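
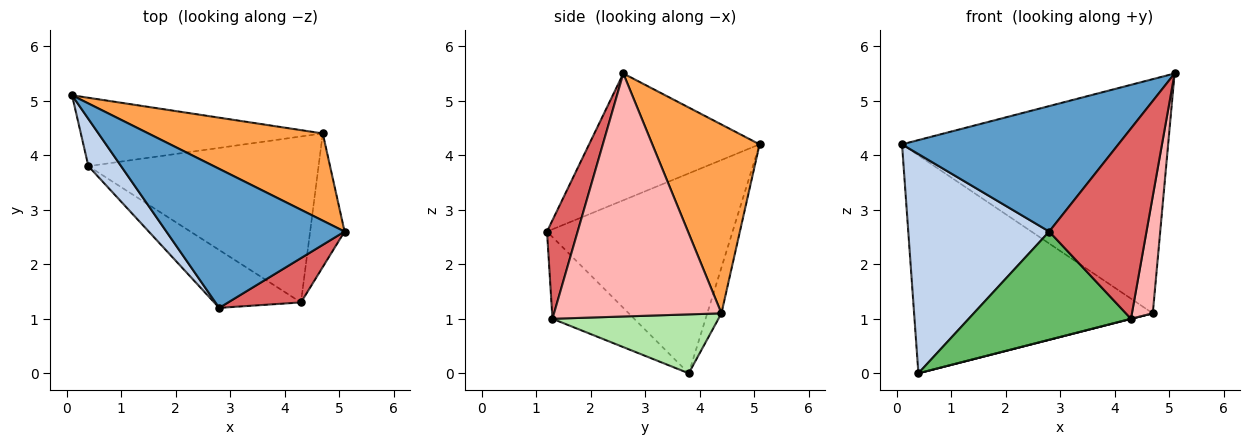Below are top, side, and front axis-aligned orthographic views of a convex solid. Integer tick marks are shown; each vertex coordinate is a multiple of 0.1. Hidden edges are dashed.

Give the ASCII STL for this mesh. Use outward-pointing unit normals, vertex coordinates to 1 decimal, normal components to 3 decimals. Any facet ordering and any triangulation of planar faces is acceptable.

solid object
 facet normal -0.467 -0.593 0.656
  outer loop
   vertex 2.8 1.2 2.6
   vertex 5.1 2.6 5.5
   vertex 0.1 5.1 4.2
  endloop
 endfacet
 facet normal -0.790 -0.600 0.129
  outer loop
   vertex 0.4 3.8 0.0
   vertex 2.8 1.2 2.6
   vertex 0.1 5.1 4.2
  endloop
 endfacet
 facet normal 0.353 0.877 0.326
  outer loop
   vertex 4.7 4.4 1.1
   vertex 0.1 5.1 4.2
   vertex 5.1 2.6 5.5
  endloop
 endfacet
 facet normal -0.056 0.953 -0.299
  outer loop
   vertex 4.7 4.4 1.1
   vertex 0.4 3.8 0.0
   vertex 0.1 5.1 4.2
  endloop
 endfacet
 facet normal -0.406 -0.806 -0.431
  outer loop
   vertex 4.3 1.3 1.0
   vertex 2.8 1.2 2.6
   vertex 0.4 3.8 0.0
  endloop
 endfacet
 facet normal 0.248 -0.001 -0.969
  outer loop
   vertex 4.3 1.3 1.0
   vertex 0.4 3.8 0.0
   vertex 4.7 4.4 1.1
  endloop
 endfacet
 facet normal 0.293 -0.931 0.217
  outer loop
   vertex 4.3 1.3 1.0
   vertex 5.1 2.6 5.5
   vertex 2.8 1.2 2.6
  endloop
 endfacet
 facet normal 0.983 -0.122 -0.139
  outer loop
   vertex 4.3 1.3 1.0
   vertex 4.7 4.4 1.1
   vertex 5.1 2.6 5.5
  endloop
 endfacet
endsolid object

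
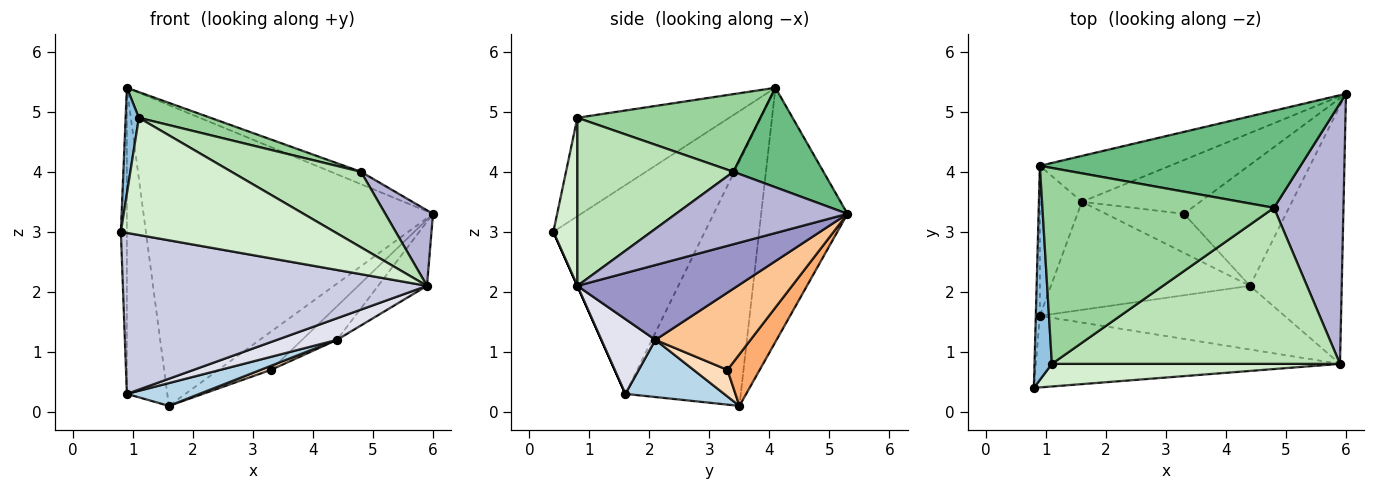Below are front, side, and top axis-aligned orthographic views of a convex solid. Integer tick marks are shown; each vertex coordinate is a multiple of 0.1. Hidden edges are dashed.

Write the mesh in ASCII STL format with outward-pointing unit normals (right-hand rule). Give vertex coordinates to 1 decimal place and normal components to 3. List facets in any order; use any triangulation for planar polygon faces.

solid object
 facet normal -0.283 0.948 -0.145
  outer loop
   vertex 1.6 3.5 0.1
   vertex 0.9 4.1 5.4
   vertex 6.0 5.3 3.3
  endloop
 endfacet
 facet normal -0.981 -0.086 0.173
  outer loop
   vertex 1.1 0.8 4.9
   vertex 0.9 4.1 5.4
   vertex 0.8 0.4 3.0
  endloop
 endfacet
 facet normal 0.271 -0.199 -0.942
  outer loop
   vertex 0.9 1.6 0.3
   vertex 1.6 3.5 0.1
   vertex 4.4 2.1 1.2
  endloop
 endfacet
 facet normal -0.999 0.040 -0.019
  outer loop
   vertex 0.9 1.6 0.3
   vertex 0.8 0.4 3.0
   vertex 0.9 4.1 5.4
  endloop
 endfacet
 facet normal -0.932 0.326 -0.160
  outer loop
   vertex 0.9 1.6 0.3
   vertex 0.9 4.1 5.4
   vertex 1.6 3.5 0.1
  endloop
 endfacet
 facet normal 0.335 0.546 -0.768
  outer loop
   vertex 3.3 3.3 0.7
   vertex 1.6 3.5 0.1
   vertex 6.0 5.3 3.3
  endloop
 endfacet
 facet normal 0.589 0.216 -0.778
  outer loop
   vertex 3.3 3.3 0.7
   vertex 6.0 5.3 3.3
   vertex 4.4 2.1 1.2
  endloop
 endfacet
 facet normal 0.321 -0.098 -0.942
  outer loop
   vertex 3.3 3.3 0.7
   vertex 4.4 2.1 1.2
   vertex 1.6 3.5 0.1
  endloop
 endfacet
 facet normal 0.354 0.118 0.928
  outer loop
   vertex 4.8 3.4 4.0
   vertex 6.0 5.3 3.3
   vertex 0.9 4.1 5.4
  endloop
 endfacet
 facet normal 0.316 -0.123 0.941
  outer loop
   vertex 4.8 3.4 4.0
   vertex 0.9 4.1 5.4
   vertex 1.1 0.8 4.9
  endloop
 endfacet
 facet normal 0.465 -0.386 0.797
  outer loop
   vertex 5.9 0.8 2.1
   vertex 4.8 3.4 4.0
   vertex 1.1 0.8 4.9
  endloop
 endfacet
 facet normal 0.110 -0.976 0.188
  outer loop
   vertex 5.9 0.8 2.1
   vertex 1.1 0.8 4.9
   vertex 0.8 0.4 3.0
  endloop
 endfacet
 facet normal 0.621 0.189 -0.761
  outer loop
   vertex 5.9 0.8 2.1
   vertex 4.4 2.1 1.2
   vertex 6.0 5.3 3.3
  endloop
 endfacet
 facet normal 0.707 -0.197 0.679
  outer loop
   vertex 5.9 0.8 2.1
   vertex 6.0 5.3 3.3
   vertex 4.8 3.4 4.0
  endloop
 endfacet
 facet normal 0.000 -0.914 -0.406
  outer loop
   vertex 5.9 0.8 2.1
   vertex 0.8 0.4 3.0
   vertex 0.9 1.6 0.3
  endloop
 endfacet
 facet normal 0.278 -0.309 -0.910
  outer loop
   vertex 5.9 0.8 2.1
   vertex 0.9 1.6 0.3
   vertex 4.4 2.1 1.2
  endloop
 endfacet
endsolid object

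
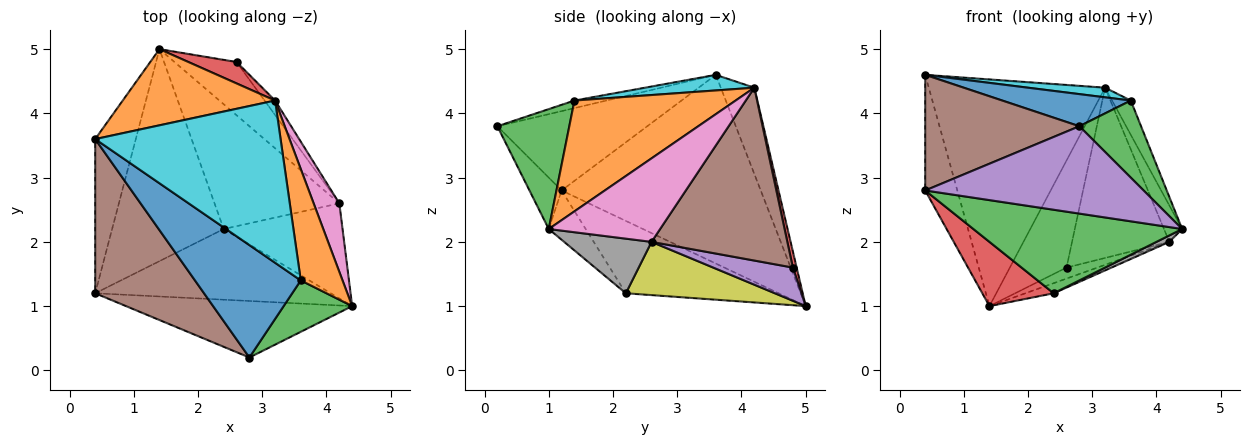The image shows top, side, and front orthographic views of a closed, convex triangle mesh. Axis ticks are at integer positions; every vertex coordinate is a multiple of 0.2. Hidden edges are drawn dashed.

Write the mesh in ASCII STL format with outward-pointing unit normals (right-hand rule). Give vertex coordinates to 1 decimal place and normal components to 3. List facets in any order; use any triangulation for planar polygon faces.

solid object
 facet normal -0.966 0.156 -0.208
  outer loop
   vertex 0.4 3.6 4.6
   vertex 1.4 5.0 1.0
   vertex 0.4 1.2 2.8
  endloop
 endfacet
 facet normal -0.178 0.933 0.313
  outer loop
   vertex 3.2 4.2 4.4
   vertex 1.4 5.0 1.0
   vertex 0.4 3.6 4.6
  endloop
 endfacet
 facet normal -0.134 -0.757 -0.640
  outer loop
   vertex 2.4 2.2 1.2
   vertex 4.4 1.0 2.2
   vertex 0.4 1.2 2.8
  endloop
 endfacet
 facet normal -0.527 -0.246 -0.813
  outer loop
   vertex 2.4 2.2 1.2
   vertex 0.4 1.2 2.8
   vertex 1.4 5.0 1.0
  endloop
 endfacet
 facet normal -0.123 -0.833 -0.539
  outer loop
   vertex 2.8 0.2 3.8
   vertex 0.4 1.2 2.8
   vertex 4.4 1.0 2.2
  endloop
 endfacet
 facet normal -0.504 -0.518 0.691
  outer loop
   vertex 2.8 0.2 3.8
   vertex 0.4 3.6 4.6
   vertex 0.4 1.2 2.8
  endloop
 endfacet
 facet normal 0.944 0.154 0.291
  outer loop
   vertex 4.2 2.6 2.0
   vertex 3.2 4.2 4.4
   vertex 4.4 1.0 2.2
  endloop
 endfacet
 facet normal 0.417 -0.061 -0.907
  outer loop
   vertex 4.2 2.6 2.0
   vertex 4.4 1.0 2.2
   vertex 2.4 2.2 1.2
  endloop
 endfacet
 facet normal 0.391 0.074 -0.917
  outer loop
   vertex 4.2 2.6 2.0
   vertex 2.4 2.2 1.2
   vertex 1.4 5.0 1.0
  endloop
 endfacet
 facet normal 0.084 -0.059 0.995
  outer loop
   vertex 3.6 1.4 4.2
   vertex 3.2 4.2 4.4
   vertex 0.4 3.6 4.6
  endloop
 endfacet
 facet normal -0.069 -0.274 0.959
  outer loop
   vertex 3.6 1.4 4.2
   vertex 0.4 3.6 4.6
   vertex 2.8 0.2 3.8
  endloop
 endfacet
 facet normal 0.930 0.108 0.351
  outer loop
   vertex 3.6 1.4 4.2
   vertex 4.4 1.0 2.2
   vertex 3.2 4.2 4.4
  endloop
 endfacet
 facet normal 0.697 -0.597 0.398
  outer loop
   vertex 3.6 1.4 4.2
   vertex 2.8 0.2 3.8
   vertex 4.4 1.0 2.2
  endloop
 endfacet
 facet normal 0.065 0.978 0.196
  outer loop
   vertex 2.6 4.8 1.6
   vertex 1.4 5.0 1.0
   vertex 3.2 4.2 4.4
  endloop
 endfacet
 facet normal 0.464 0.180 -0.868
  outer loop
   vertex 2.6 4.8 1.6
   vertex 4.2 2.6 2.0
   vertex 1.4 5.0 1.0
  endloop
 endfacet
 facet normal 0.812 0.582 -0.049
  outer loop
   vertex 2.6 4.8 1.6
   vertex 3.2 4.2 4.4
   vertex 4.2 2.6 2.0
  endloop
 endfacet
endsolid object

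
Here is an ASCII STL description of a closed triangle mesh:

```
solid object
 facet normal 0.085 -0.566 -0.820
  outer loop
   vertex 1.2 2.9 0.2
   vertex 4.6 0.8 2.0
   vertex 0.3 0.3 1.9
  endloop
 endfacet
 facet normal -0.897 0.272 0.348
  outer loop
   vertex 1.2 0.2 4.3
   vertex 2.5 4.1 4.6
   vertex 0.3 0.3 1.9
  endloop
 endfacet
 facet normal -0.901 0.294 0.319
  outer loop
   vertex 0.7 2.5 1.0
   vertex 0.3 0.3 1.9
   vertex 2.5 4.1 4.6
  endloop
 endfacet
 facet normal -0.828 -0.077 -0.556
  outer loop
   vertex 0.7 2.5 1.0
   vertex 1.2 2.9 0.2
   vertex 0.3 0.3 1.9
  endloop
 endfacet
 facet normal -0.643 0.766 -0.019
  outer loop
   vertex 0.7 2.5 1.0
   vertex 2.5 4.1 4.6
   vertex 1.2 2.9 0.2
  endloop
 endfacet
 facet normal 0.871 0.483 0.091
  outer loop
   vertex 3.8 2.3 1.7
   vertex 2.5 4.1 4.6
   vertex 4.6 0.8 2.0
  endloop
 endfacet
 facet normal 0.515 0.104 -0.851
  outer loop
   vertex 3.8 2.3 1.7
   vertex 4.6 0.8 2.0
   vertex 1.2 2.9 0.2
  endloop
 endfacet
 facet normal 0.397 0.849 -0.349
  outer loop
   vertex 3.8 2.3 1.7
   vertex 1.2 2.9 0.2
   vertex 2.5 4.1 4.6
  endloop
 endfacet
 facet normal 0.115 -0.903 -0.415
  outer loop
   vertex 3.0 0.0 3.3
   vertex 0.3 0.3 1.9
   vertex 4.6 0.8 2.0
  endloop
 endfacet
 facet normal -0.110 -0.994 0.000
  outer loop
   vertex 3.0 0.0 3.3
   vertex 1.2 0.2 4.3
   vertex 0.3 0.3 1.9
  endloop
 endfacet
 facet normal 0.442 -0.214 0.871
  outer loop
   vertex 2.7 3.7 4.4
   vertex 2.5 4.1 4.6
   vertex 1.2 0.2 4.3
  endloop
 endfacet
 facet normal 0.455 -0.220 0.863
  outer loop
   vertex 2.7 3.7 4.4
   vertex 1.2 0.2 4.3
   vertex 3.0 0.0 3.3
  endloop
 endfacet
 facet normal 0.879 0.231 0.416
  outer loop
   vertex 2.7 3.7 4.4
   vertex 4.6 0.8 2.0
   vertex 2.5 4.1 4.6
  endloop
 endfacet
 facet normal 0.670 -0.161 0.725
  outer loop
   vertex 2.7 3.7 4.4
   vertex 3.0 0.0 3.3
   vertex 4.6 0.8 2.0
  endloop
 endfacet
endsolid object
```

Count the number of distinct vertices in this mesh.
9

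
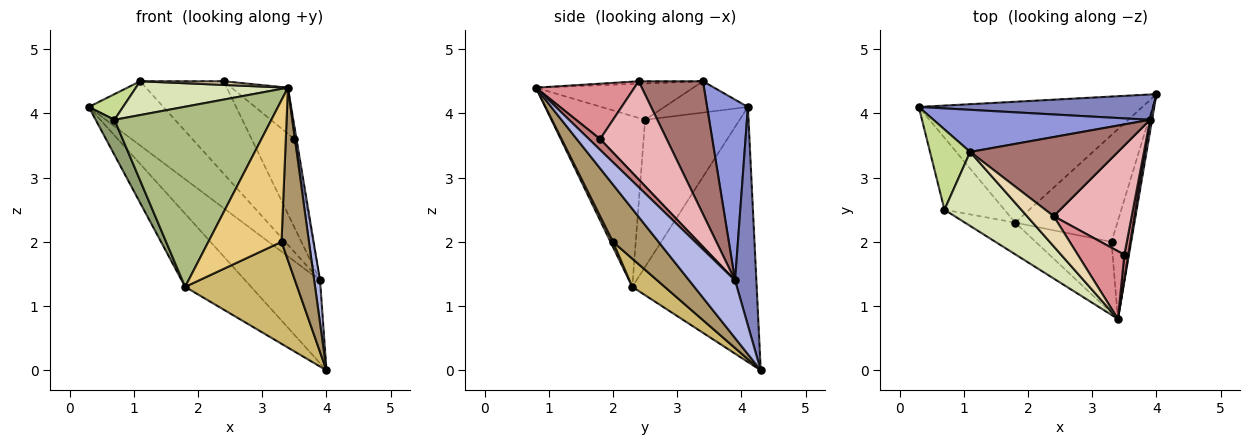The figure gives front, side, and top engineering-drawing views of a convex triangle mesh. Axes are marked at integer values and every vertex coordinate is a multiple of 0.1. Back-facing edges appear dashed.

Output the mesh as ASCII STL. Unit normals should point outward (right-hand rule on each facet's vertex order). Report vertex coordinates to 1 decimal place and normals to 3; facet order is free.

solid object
 facet normal -0.699 0.370 -0.612
  outer loop
   vertex 1.8 2.3 1.3
   vertex 0.3 4.1 4.1
   vertex 4.0 4.3 0.0
  endloop
 endfacet
 facet normal 0.263 0.923 0.282
  outer loop
   vertex 3.9 3.9 1.4
   vertex 4.0 4.3 0.0
   vertex 0.3 4.1 4.1
  endloop
 endfacet
 facet normal 0.416 0.760 0.499
  outer loop
   vertex 3.9 3.9 1.4
   vertex 0.3 4.1 4.1
   vertex 1.1 3.4 4.5
  endloop
 endfacet
 facet normal 0.991 -0.126 0.035
  outer loop
   vertex 3.9 3.9 1.4
   vertex 3.4 0.8 4.4
   vertex 4.0 4.3 0.0
  endloop
 endfacet
 facet normal -0.911 -0.181 -0.371
  outer loop
   vertex 0.7 2.5 3.9
   vertex 0.3 4.1 4.1
   vertex 1.8 2.3 1.3
  endloop
 endfacet
 facet normal -0.507 -0.849 -0.149
  outer loop
   vertex 0.7 2.5 3.9
   vertex 1.8 2.3 1.3
   vertex 3.4 0.8 4.4
  endloop
 endfacet
 facet normal -0.596 -0.245 0.765
  outer loop
   vertex 0.7 2.5 3.9
   vertex 1.1 3.4 4.5
   vertex 0.3 4.1 4.1
  endloop
 endfacet
 facet normal -0.395 -0.382 0.836
  outer loop
   vertex 0.7 2.5 3.9
   vertex 3.4 0.8 4.4
   vertex 1.1 3.4 4.5
  endloop
 endfacet
 facet normal 0.822 -0.495 -0.282
  outer loop
   vertex 3.3 2.0 2.0
   vertex 4.0 4.3 0.0
   vertex 3.4 0.8 4.4
  endloop
 endfacet
 facet normal 0.196 -0.677 -0.710
  outer loop
   vertex 3.3 2.0 2.0
   vertex 1.8 2.3 1.3
   vertex 4.0 4.3 0.0
  endloop
 endfacet
 facet normal 0.030 -0.894 -0.448
  outer loop
   vertex 3.3 2.0 2.0
   vertex 3.4 0.8 4.4
   vertex 1.8 2.3 1.3
  endloop
 endfacet
 facet normal -0.092 -0.119 0.989
  outer loop
   vertex 2.4 2.4 4.5
   vertex 1.1 3.4 4.5
   vertex 3.4 0.8 4.4
  endloop
 endfacet
 facet normal 0.505 0.656 0.561
  outer loop
   vertex 2.4 2.4 4.5
   vertex 3.9 3.9 1.4
   vertex 1.1 3.4 4.5
  endloop
 endfacet
 facet normal 0.924 0.178 0.338
  outer loop
   vertex 3.5 1.8 3.6
   vertex 3.4 0.8 4.4
   vertex 3.9 3.9 1.4
  endloop
 endfacet
 facet normal 0.701 0.401 0.589
  outer loop
   vertex 3.5 1.8 3.6
   vertex 2.4 2.4 4.5
   vertex 3.4 0.8 4.4
  endloop
 endfacet
 facet normal 0.700 0.449 0.556
  outer loop
   vertex 3.5 1.8 3.6
   vertex 3.9 3.9 1.4
   vertex 2.4 2.4 4.5
  endloop
 endfacet
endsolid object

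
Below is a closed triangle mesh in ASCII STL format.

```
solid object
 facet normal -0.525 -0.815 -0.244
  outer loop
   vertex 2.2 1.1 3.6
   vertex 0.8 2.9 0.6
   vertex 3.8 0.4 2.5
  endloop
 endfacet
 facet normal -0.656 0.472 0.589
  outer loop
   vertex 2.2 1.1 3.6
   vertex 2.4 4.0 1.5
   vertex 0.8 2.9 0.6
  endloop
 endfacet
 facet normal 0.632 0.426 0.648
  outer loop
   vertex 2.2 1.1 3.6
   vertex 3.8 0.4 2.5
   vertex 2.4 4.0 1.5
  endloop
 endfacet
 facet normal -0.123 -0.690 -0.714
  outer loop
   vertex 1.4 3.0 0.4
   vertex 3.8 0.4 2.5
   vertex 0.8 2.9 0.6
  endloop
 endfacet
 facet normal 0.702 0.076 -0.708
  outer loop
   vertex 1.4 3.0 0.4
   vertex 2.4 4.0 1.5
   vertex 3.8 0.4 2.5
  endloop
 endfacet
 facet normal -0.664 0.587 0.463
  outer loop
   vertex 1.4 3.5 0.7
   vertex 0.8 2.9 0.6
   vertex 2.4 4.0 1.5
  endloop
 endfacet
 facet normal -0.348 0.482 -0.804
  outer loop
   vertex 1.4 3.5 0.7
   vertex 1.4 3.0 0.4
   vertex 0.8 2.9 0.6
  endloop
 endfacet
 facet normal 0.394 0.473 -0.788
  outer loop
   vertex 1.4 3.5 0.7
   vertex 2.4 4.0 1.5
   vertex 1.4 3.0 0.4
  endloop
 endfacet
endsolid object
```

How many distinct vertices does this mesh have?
6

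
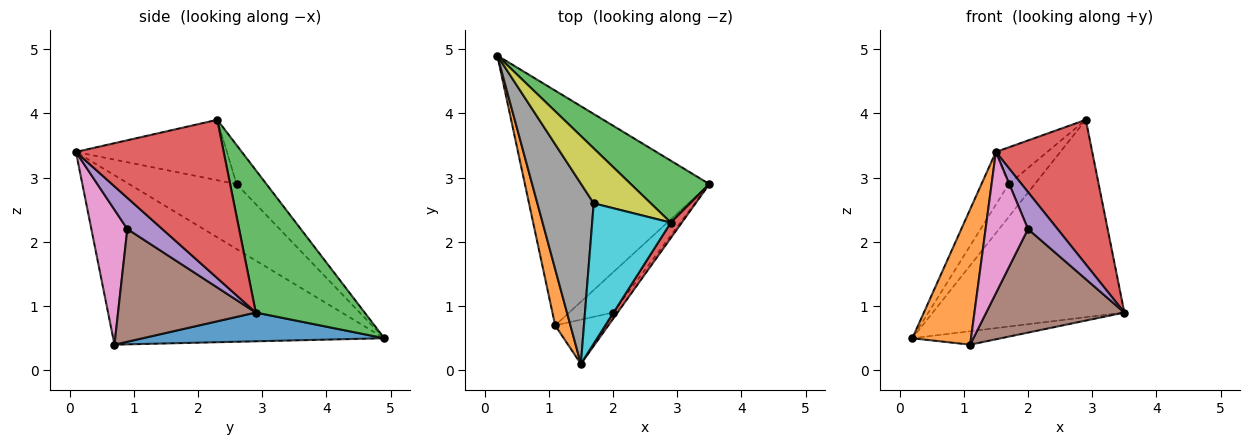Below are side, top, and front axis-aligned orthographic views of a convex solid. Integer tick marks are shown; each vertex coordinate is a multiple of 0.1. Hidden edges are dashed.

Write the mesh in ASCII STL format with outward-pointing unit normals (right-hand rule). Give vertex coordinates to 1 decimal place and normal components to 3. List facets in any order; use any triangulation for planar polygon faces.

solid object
 facet normal 0.154 0.056 -0.986
  outer loop
   vertex 1.1 0.7 0.4
   vertex 0.2 4.9 0.5
   vertex 3.5 2.9 0.9
  endloop
 endfacet
 facet normal -0.974 -0.211 0.088
  outer loop
   vertex 1.1 0.7 0.4
   vertex 1.5 0.1 3.4
   vertex 0.2 4.9 0.5
  endloop
 endfacet
 facet normal 0.477 0.839 0.263
  outer loop
   vertex 2.9 2.3 3.9
   vertex 3.5 2.9 0.9
   vertex 0.2 4.9 0.5
  endloop
 endfacet
 facet normal 0.836 -0.545 0.058
  outer loop
   vertex 2.9 2.3 3.9
   vertex 1.5 0.1 3.4
   vertex 3.5 2.9 0.9
  endloop
 endfacet
 facet normal 0.759 -0.642 -0.112
  outer loop
   vertex 2.0 0.9 2.2
   vertex 3.5 2.9 0.9
   vertex 1.5 0.1 3.4
  endloop
 endfacet
 facet normal 0.681 -0.683 -0.265
  outer loop
   vertex 2.0 0.9 2.2
   vertex 1.1 0.7 0.4
   vertex 3.5 2.9 0.9
  endloop
 endfacet
 facet normal 0.629 -0.742 -0.232
  outer loop
   vertex 2.0 0.9 2.2
   vertex 1.5 0.1 3.4
   vertex 1.1 0.7 0.4
  endloop
 endfacet
 facet normal -0.742 0.188 0.644
  outer loop
   vertex 1.7 2.6 2.9
   vertex 0.2 4.9 0.5
   vertex 1.5 0.1 3.4
  endloop
 endfacet
 facet normal -0.506 0.442 0.740
  outer loop
   vertex 1.7 2.6 2.9
   vertex 2.9 2.3 3.9
   vertex 0.2 4.9 0.5
  endloop
 endfacet
 facet normal -0.596 0.203 0.777
  outer loop
   vertex 1.7 2.6 2.9
   vertex 1.5 0.1 3.4
   vertex 2.9 2.3 3.9
  endloop
 endfacet
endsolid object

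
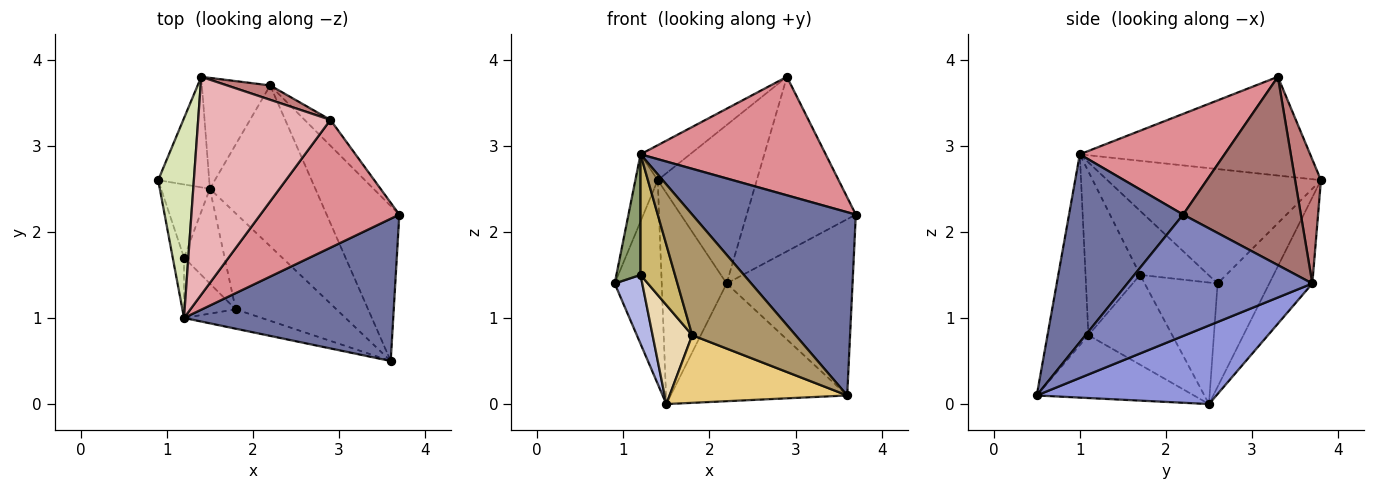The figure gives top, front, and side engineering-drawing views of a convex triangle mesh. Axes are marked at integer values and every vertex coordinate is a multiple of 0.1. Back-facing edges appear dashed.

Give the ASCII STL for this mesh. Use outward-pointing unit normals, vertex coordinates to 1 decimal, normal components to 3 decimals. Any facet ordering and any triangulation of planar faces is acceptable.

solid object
 facet normal 0.482 -0.692 0.537
  outer loop
   vertex 1.2 1.0 2.9
   vertex 3.6 0.5 0.1
   vertex 3.7 2.2 2.2
  endloop
 endfacet
 facet normal 0.741 0.504 -0.444
  outer loop
   vertex 2.2 3.7 1.4
   vertex 3.7 2.2 2.2
   vertex 3.6 0.5 0.1
  endloop
 endfacet
 facet normal 0.515 0.506 -0.692
  outer loop
   vertex 2.2 3.7 1.4
   vertex 3.6 0.5 0.1
   vertex 1.5 2.5 0.0
  endloop
 endfacet
 facet normal -0.876 -0.331 -0.352
  outer loop
   vertex 1.2 1.7 1.5
   vertex 0.9 2.6 1.4
   vertex 1.5 2.5 0.0
  endloop
 endfacet
 facet normal -0.930 -0.328 -0.164
  outer loop
   vertex 1.2 1.7 1.5
   vertex 1.2 1.0 2.9
   vertex 0.9 2.6 1.4
  endloop
 endfacet
 facet normal -0.695 0.632 -0.343
  outer loop
   vertex 1.4 3.8 2.6
   vertex 1.5 2.5 0.0
   vertex 0.9 2.6 1.4
  endloop
 endfacet
 facet normal -0.506 0.763 -0.401
  outer loop
   vertex 1.4 3.8 2.6
   vertex 2.2 3.7 1.4
   vertex 1.5 2.5 0.0
  endloop
 endfacet
 facet normal -0.950 0.100 0.296
  outer loop
   vertex 1.4 3.8 2.6
   vertex 0.9 2.6 1.4
   vertex 1.2 1.0 2.9
  endloop
 endfacet
 facet normal -0.364 -0.920 -0.148
  outer loop
   vertex 1.8 1.1 0.8
   vertex 3.6 0.5 0.1
   vertex 1.2 1.0 2.9
  endloop
 endfacet
 facet normal -0.817 -0.516 -0.258
  outer loop
   vertex 1.8 1.1 0.8
   vertex 1.2 1.0 2.9
   vertex 1.2 1.7 1.5
  endloop
 endfacet
 facet normal -0.454 -0.513 -0.728
  outer loop
   vertex 1.8 1.1 0.8
   vertex 1.5 2.5 0.0
   vertex 3.6 0.5 0.1
  endloop
 endfacet
 facet normal -0.837 -0.396 -0.378
  outer loop
   vertex 1.8 1.1 0.8
   vertex 1.2 1.7 1.5
   vertex 1.5 2.5 0.0
  endloop
 endfacet
 facet normal 0.730 0.676 -0.100
  outer loop
   vertex 2.9 3.3 3.8
   vertex 3.7 2.2 2.2
   vertex 2.2 3.7 1.4
  endloop
 endfacet
 facet normal 0.251 0.964 0.087
  outer loop
   vertex 2.9 3.3 3.8
   vertex 2.2 3.7 1.4
   vertex 1.4 3.8 2.6
  endloop
 endfacet
 facet normal 0.469 -0.600 0.647
  outer loop
   vertex 2.9 3.3 3.8
   vertex 1.2 1.0 2.9
   vertex 3.7 2.2 2.2
  endloop
 endfacet
 facet normal -0.593 0.128 0.795
  outer loop
   vertex 2.9 3.3 3.8
   vertex 1.4 3.8 2.6
   vertex 1.2 1.0 2.9
  endloop
 endfacet
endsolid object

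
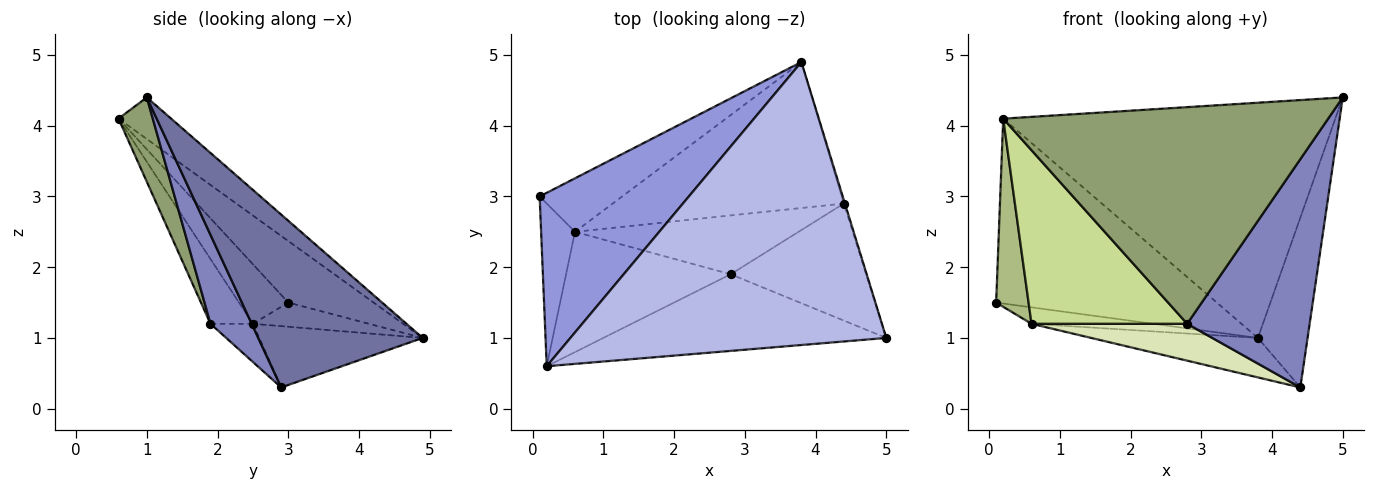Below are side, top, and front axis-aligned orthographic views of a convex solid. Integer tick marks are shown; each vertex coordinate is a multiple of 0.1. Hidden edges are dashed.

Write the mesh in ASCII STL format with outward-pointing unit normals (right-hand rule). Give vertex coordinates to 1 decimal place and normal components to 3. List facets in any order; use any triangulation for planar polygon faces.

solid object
 facet normal 0.957 0.289 -0.006
  outer loop
   vertex 4.4 2.9 0.3
   vertex 3.8 4.9 1.0
   vertex 5.0 1.0 4.4
  endloop
 endfacet
 facet normal 0.287 -0.852 -0.437
  outer loop
   vertex 2.8 1.9 1.2
   vertex 4.4 2.9 0.3
   vertex 5.0 1.0 4.4
  endloop
 endfacet
 facet normal -0.271 0.702 0.658
  outer loop
   vertex 0.2 0.6 4.1
   vertex 3.8 4.9 1.0
   vertex 0.1 3.0 1.5
  endloop
 endfacet
 facet normal -0.101 0.636 0.765
  outer loop
   vertex 0.2 0.6 4.1
   vertex 5.0 1.0 4.4
   vertex 3.8 4.9 1.0
  endloop
 endfacet
 facet normal 0.099 -0.938 -0.332
  outer loop
   vertex 0.2 0.6 4.1
   vertex 2.8 1.9 1.2
   vertex 5.0 1.0 4.4
  endloop
 endfacet
 facet normal -0.754 -0.497 -0.429
  outer loop
   vertex 0.6 2.5 1.2
   vertex 0.2 0.6 4.1
   vertex 0.1 3.0 1.5
  endloop
 endfacet
 facet normal -0.219 -0.802 -0.556
  outer loop
   vertex 0.6 2.5 1.2
   vertex 2.8 1.9 1.2
   vertex 0.2 0.6 4.1
  endloop
 endfacet
 facet normal -0.143 -0.525 -0.839
  outer loop
   vertex 0.6 2.5 1.2
   vertex 4.4 2.9 0.3
   vertex 2.8 1.9 1.2
  endloop
 endfacet
 facet normal -0.270 0.283 -0.921
  outer loop
   vertex 0.6 2.5 1.2
   vertex 0.1 3.0 1.5
   vertex 3.8 4.9 1.0
  endloop
 endfacet
 facet normal -0.248 0.253 -0.935
  outer loop
   vertex 0.6 2.5 1.2
   vertex 3.8 4.9 1.0
   vertex 4.4 2.9 0.3
  endloop
 endfacet
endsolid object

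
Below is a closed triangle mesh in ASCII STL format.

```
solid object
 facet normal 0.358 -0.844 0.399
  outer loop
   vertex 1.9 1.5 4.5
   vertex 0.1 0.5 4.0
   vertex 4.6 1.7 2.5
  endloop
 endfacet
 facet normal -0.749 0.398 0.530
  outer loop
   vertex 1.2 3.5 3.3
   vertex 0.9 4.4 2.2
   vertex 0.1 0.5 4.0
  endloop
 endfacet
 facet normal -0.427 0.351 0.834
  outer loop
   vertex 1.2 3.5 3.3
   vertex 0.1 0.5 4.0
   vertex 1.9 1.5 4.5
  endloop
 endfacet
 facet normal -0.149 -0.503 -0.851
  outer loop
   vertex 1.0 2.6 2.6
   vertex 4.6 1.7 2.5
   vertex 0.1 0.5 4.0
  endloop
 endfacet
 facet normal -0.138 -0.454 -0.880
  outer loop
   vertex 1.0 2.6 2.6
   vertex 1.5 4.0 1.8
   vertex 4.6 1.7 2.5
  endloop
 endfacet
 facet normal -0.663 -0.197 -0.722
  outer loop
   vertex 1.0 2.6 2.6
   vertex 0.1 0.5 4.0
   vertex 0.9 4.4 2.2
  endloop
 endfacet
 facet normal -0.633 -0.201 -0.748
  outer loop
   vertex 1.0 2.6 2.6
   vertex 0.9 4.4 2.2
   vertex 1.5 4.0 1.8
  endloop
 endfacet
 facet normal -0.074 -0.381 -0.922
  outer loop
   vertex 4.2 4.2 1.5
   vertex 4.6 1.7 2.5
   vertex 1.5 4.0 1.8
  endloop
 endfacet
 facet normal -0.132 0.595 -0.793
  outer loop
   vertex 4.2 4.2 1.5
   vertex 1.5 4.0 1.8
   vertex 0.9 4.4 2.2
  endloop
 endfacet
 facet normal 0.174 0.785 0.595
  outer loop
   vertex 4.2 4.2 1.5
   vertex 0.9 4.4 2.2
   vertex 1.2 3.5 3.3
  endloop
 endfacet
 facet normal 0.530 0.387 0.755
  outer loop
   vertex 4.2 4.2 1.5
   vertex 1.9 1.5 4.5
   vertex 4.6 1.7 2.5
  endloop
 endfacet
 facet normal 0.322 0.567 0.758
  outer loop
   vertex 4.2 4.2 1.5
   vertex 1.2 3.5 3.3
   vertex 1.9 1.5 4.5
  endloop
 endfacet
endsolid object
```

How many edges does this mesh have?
18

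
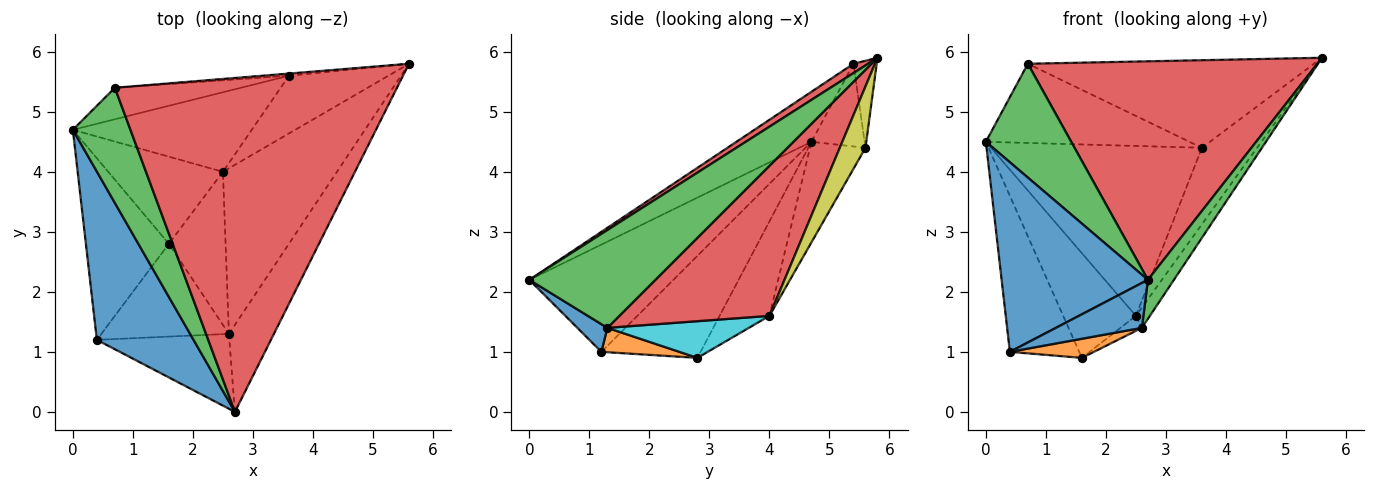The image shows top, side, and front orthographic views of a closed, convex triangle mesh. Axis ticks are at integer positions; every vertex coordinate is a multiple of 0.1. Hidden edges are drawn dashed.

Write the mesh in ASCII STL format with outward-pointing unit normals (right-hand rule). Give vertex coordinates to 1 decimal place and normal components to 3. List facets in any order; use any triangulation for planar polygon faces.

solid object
 facet normal -0.593 -0.602 0.534
  outer loop
   vertex 0.4 1.2 1.0
   vertex 2.7 0.0 2.2
   vertex 0.0 4.7 4.5
  endloop
 endfacet
 facet normal -0.682 0.477 -0.555
  outer loop
   vertex 0.4 1.2 1.0
   vertex 0.0 4.7 4.5
   vertex 1.6 2.8 0.9
  endloop
 endfacet
 facet normal -0.526 -0.598 0.605
  outer loop
   vertex 0.7 5.4 5.8
   vertex 0.0 4.7 4.5
   vertex 2.7 0.0 2.2
  endloop
 endfacet
 facet normal 0.028 -0.547 0.836
  outer loop
   vertex 0.7 5.4 5.8
   vertex 2.7 0.0 2.2
   vertex 5.6 5.8 5.9
  endloop
 endfacet
 facet normal -0.466 0.680 -0.566
  outer loop
   vertex 2.5 4.0 1.6
   vertex 1.6 2.8 0.9
   vertex 0.0 4.7 4.5
  endloop
 endfacet
 facet normal -0.236 0.903 -0.359
  outer loop
   vertex 3.6 5.6 4.4
   vertex 0.0 4.7 4.5
   vertex 0.7 5.4 5.8
  endloop
 endfacet
 facet normal -0.232 0.881 -0.412
  outer loop
   vertex 3.6 5.6 4.4
   vertex 2.5 4.0 1.6
   vertex 0.0 4.7 4.5
  endloop
 endfacet
 facet normal -0.081 0.996 -0.025
  outer loop
   vertex 3.6 5.6 4.4
   vertex 0.7 5.4 5.8
   vertex 5.6 5.8 5.9
  endloop
 endfacet
 facet normal 0.349 0.748 -0.564
  outer loop
   vertex 3.6 5.6 4.4
   vertex 5.6 5.8 5.9
   vertex 2.5 4.0 1.6
  endloop
 endfacet
 facet normal 0.541 0.082 -0.837
  outer loop
   vertex 2.6 1.3 1.4
   vertex 1.6 2.8 0.9
   vertex 2.5 4.0 1.6
  endloop
 endfacet
 facet normal 0.177 -0.506 -0.844
  outer loop
   vertex 2.6 1.3 1.4
   vertex 2.7 0.0 2.2
   vertex 0.4 1.2 1.0
  endloop
 endfacet
 facet normal 0.184 -0.198 -0.963
  outer loop
   vertex 2.6 1.3 1.4
   vertex 0.4 1.2 1.0
   vertex 1.6 2.8 0.9
  endloop
 endfacet
 facet normal 0.893 -0.184 -0.411
  outer loop
   vertex 2.6 1.3 1.4
   vertex 5.6 5.8 5.9
   vertex 2.7 0.0 2.2
  endloop
 endfacet
 facet normal 0.794 0.074 -0.603
  outer loop
   vertex 2.6 1.3 1.4
   vertex 2.5 4.0 1.6
   vertex 5.6 5.8 5.9
  endloop
 endfacet
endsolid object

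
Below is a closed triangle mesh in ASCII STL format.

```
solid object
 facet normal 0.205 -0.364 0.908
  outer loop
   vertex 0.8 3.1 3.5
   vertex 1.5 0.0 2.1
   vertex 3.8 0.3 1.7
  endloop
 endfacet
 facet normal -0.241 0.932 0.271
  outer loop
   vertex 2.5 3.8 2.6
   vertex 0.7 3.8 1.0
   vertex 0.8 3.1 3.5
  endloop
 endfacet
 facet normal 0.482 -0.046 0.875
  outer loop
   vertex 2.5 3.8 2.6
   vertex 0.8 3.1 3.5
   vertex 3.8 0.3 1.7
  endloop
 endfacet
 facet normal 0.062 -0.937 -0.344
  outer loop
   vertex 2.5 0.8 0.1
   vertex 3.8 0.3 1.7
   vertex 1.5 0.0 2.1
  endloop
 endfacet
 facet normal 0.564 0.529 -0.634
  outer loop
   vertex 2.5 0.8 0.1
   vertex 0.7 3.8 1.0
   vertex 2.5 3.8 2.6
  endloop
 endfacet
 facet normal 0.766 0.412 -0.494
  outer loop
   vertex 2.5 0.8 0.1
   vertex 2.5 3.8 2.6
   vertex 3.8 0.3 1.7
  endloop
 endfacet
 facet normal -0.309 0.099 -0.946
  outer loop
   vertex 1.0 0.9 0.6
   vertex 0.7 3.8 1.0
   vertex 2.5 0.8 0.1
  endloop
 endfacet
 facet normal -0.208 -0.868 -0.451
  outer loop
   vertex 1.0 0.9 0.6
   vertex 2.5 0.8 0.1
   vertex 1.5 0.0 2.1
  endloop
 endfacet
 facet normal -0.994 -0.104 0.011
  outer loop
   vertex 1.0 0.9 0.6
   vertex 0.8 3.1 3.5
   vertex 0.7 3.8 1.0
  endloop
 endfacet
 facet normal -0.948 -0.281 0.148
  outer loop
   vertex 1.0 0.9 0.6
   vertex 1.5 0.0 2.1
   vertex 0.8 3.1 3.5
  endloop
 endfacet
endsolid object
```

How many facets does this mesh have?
10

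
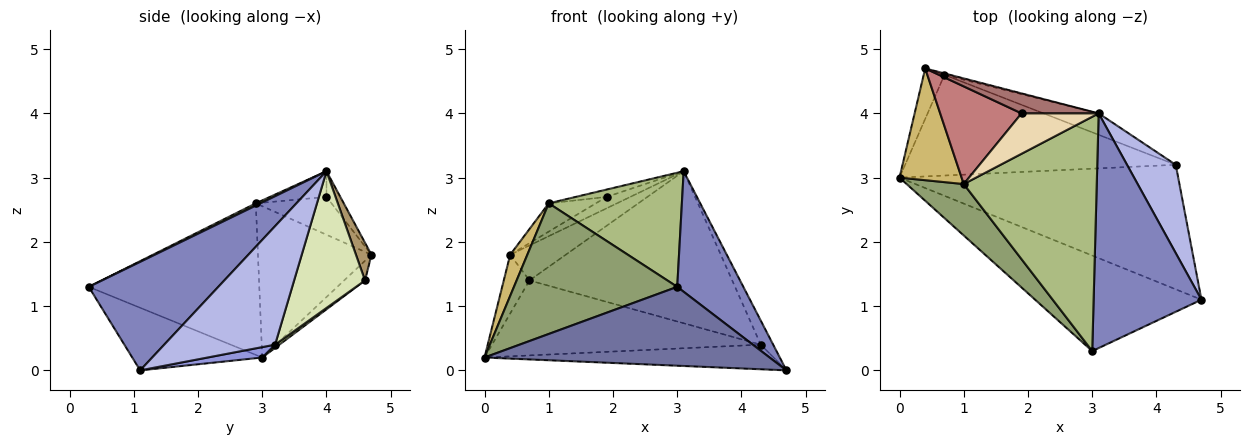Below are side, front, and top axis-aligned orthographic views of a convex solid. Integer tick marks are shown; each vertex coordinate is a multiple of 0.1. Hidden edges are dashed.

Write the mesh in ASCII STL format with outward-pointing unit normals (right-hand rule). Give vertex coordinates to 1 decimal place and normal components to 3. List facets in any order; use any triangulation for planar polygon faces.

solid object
 facet normal -0.279 -0.611 -0.741
  outer loop
   vertex 3.0 0.3 1.3
   vertex 0.0 3.0 0.2
   vertex 4.7 1.1 0.0
  endloop
 endfacet
 facet normal 0.667 -0.340 0.663
  outer loop
   vertex 3.0 0.3 1.3
   vertex 4.7 1.1 0.0
   vertex 3.1 4.0 3.1
  endloop
 endfacet
 facet normal 0.037 0.194 -0.980
  outer loop
   vertex 4.3 3.2 0.4
   vertex 4.7 1.1 0.0
   vertex 0.0 3.0 0.2
  endloop
 endfacet
 facet normal 0.920 0.103 0.378
  outer loop
   vertex 4.3 3.2 0.4
   vertex 3.1 4.0 3.1
   vertex 4.7 1.1 0.0
  endloop
 endfacet
 facet normal -0.697 -0.667 0.263
  outer loop
   vertex 1.0 2.9 2.6
   vertex 0.0 3.0 0.2
   vertex 3.0 0.3 1.3
  endloop
 endfacet
 facet normal 0.015 -0.438 0.899
  outer loop
   vertex 1.0 2.9 2.6
   vertex 3.0 0.3 1.3
   vertex 3.1 4.0 3.1
  endloop
 endfacet
 facet normal 0.010 0.597 -0.802
  outer loop
   vertex 0.7 4.6 1.4
   vertex 4.3 3.2 0.4
   vertex 0.0 3.0 0.2
  endloop
 endfacet
 facet normal 0.327 0.936 -0.132
  outer loop
   vertex 0.7 4.6 1.4
   vertex 3.1 4.0 3.1
   vertex 4.3 3.2 0.4
  endloop
 endfacet
 facet normal 0.268 0.962 -0.039
  outer loop
   vertex 0.4 4.7 1.8
   vertex 3.1 4.0 3.1
   vertex 0.7 4.6 1.4
  endloop
 endfacet
 facet normal -0.916 -0.138 0.376
  outer loop
   vertex 0.4 4.7 1.8
   vertex 0.0 3.0 0.2
   vertex 1.0 2.9 2.6
  endloop
 endfacet
 facet normal -0.525 0.646 -0.555
  outer loop
   vertex 0.4 4.7 1.8
   vertex 0.7 4.6 1.4
   vertex 0.0 3.0 0.2
  endloop
 endfacet
 facet normal -0.312 0.170 0.935
  outer loop
   vertex 1.9 4.0 2.7
   vertex 1.0 2.9 2.6
   vertex 3.1 4.0 3.1
  endloop
 endfacet
 facet normal -0.278 0.477 0.834
  outer loop
   vertex 1.9 4.0 2.7
   vertex 3.1 4.0 3.1
   vertex 0.4 4.7 1.8
  endloop
 endfacet
 facet normal -0.408 0.254 0.877
  outer loop
   vertex 1.9 4.0 2.7
   vertex 0.4 4.7 1.8
   vertex 1.0 2.9 2.6
  endloop
 endfacet
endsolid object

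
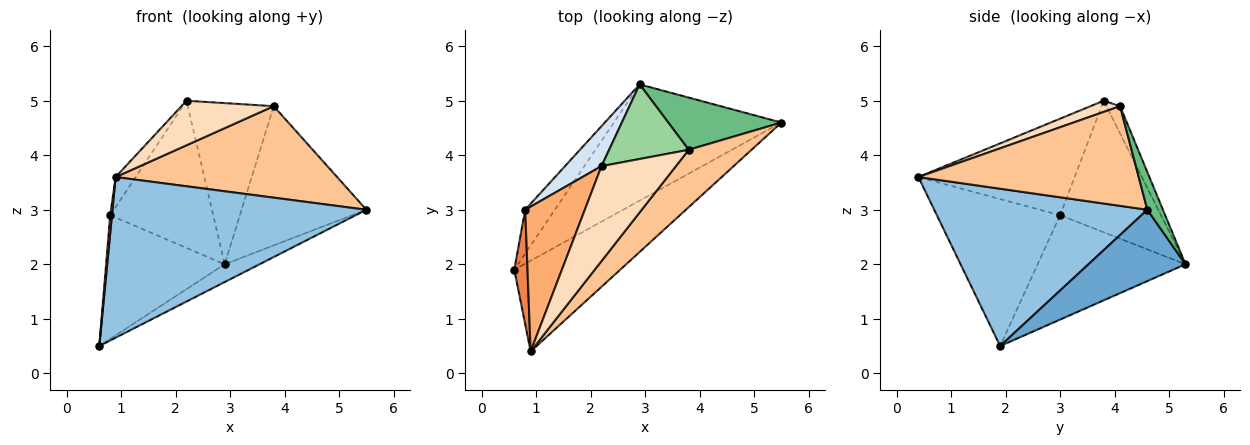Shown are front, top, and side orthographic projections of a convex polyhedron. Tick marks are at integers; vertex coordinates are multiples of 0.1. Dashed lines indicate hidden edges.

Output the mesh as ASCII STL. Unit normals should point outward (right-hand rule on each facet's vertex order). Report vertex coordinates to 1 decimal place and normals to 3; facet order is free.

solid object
 facet normal 0.388 0.139 -0.911
  outer loop
   vertex 2.9 5.3 2.0
   vertex 5.5 4.6 3.0
   vertex 0.6 1.9 0.5
  endloop
 endfacet
 facet normal 0.590 -0.703 -0.397
  outer loop
   vertex 0.9 0.4 3.6
   vertex 0.6 1.9 0.5
   vertex 5.5 4.6 3.0
  endloop
 endfacet
 facet normal -0.762 0.611 -0.216
  outer loop
   vertex 0.8 3.0 2.9
   vertex 2.9 5.3 2.0
   vertex 0.6 1.9 0.5
  endloop
 endfacet
 facet normal -0.687 0.702 0.191
  outer loop
   vertex 0.8 3.0 2.9
   vertex 2.2 3.8 5.0
   vertex 2.9 5.3 2.0
  endloop
 endfacet
 facet normal -0.996 -0.014 0.090
  outer loop
   vertex 0.8 3.0 2.9
   vertex 0.6 1.9 0.5
   vertex 0.9 0.4 3.6
  endloop
 endfacet
 facet normal -0.846 0.108 0.523
  outer loop
   vertex 0.8 3.0 2.9
   vertex 0.9 0.4 3.6
   vertex 2.2 3.8 5.0
  endloop
 endfacet
 facet normal 0.644 -0.648 0.406
  outer loop
   vertex 3.8 4.1 4.9
   vertex 0.9 0.4 3.6
   vertex 5.5 4.6 3.0
  endloop
 endfacet
 facet normal 0.135 -0.421 0.897
  outer loop
   vertex 3.8 4.1 4.9
   vertex 2.2 3.8 5.0
   vertex 0.9 0.4 3.6
  endloop
 endfacet
 facet normal 0.116 0.930 0.349
  outer loop
   vertex 3.8 4.1 4.9
   vertex 5.5 4.6 3.0
   vertex 2.9 5.3 2.0
  endloop
 endfacet
 facet normal -0.142 0.898 0.416
  outer loop
   vertex 3.8 4.1 4.9
   vertex 2.9 5.3 2.0
   vertex 2.2 3.8 5.0
  endloop
 endfacet
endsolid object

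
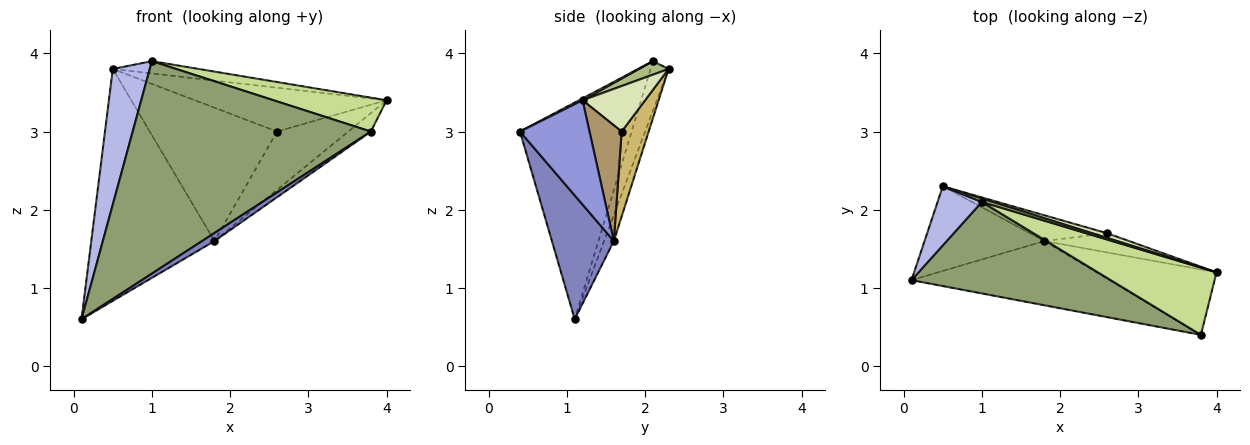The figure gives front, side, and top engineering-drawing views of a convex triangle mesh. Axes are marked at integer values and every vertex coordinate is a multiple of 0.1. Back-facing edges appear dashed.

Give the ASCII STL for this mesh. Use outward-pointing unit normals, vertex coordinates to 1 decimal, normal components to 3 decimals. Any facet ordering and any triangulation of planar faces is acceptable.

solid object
 facet normal -0.074 0.937 -0.342
  outer loop
   vertex 1.8 1.6 1.6
   vertex 0.1 1.1 0.6
   vertex 0.5 2.3 3.8
  endloop
 endfacet
 facet normal 0.527 -0.105 -0.843
  outer loop
   vertex 1.8 1.6 1.6
   vertex 3.8 0.4 3.0
   vertex 0.1 1.1 0.6
  endloop
 endfacet
 facet normal 0.642 0.209 -0.738
  outer loop
   vertex 1.8 1.6 1.6
   vertex 4.0 1.2 3.4
   vertex 3.8 0.4 3.0
  endloop
 endfacet
 facet normal -0.408 -0.837 0.365
  outer loop
   vertex 1.0 2.1 3.9
   vertex 0.5 2.3 3.8
   vertex 0.1 1.1 0.6
  endloop
 endfacet
 facet normal -0.395 -0.844 0.363
  outer loop
   vertex 1.0 2.1 3.9
   vertex 0.1 1.1 0.6
   vertex 3.8 0.4 3.0
  endloop
 endfacet
 facet normal 0.316 0.915 0.250
  outer loop
   vertex 1.0 2.1 3.9
   vertex 4.0 1.2 3.4
   vertex 0.5 2.3 3.8
  endloop
 endfacet
 facet normal 0.014 -0.450 0.893
  outer loop
   vertex 1.0 2.1 3.9
   vertex 3.8 0.4 3.0
   vertex 4.0 1.2 3.4
  endloop
 endfacet
 facet normal 0.309 0.946 0.101
  outer loop
   vertex 2.6 1.7 3.0
   vertex 0.5 2.3 3.8
   vertex 4.0 1.2 3.4
  endloop
 endfacet
 facet normal 0.394 0.873 -0.287
  outer loop
   vertex 2.6 1.7 3.0
   vertex 4.0 1.2 3.4
   vertex 1.8 1.6 1.6
  endloop
 endfacet
 facet normal 0.204 0.961 -0.185
  outer loop
   vertex 2.6 1.7 3.0
   vertex 1.8 1.6 1.6
   vertex 0.5 2.3 3.8
  endloop
 endfacet
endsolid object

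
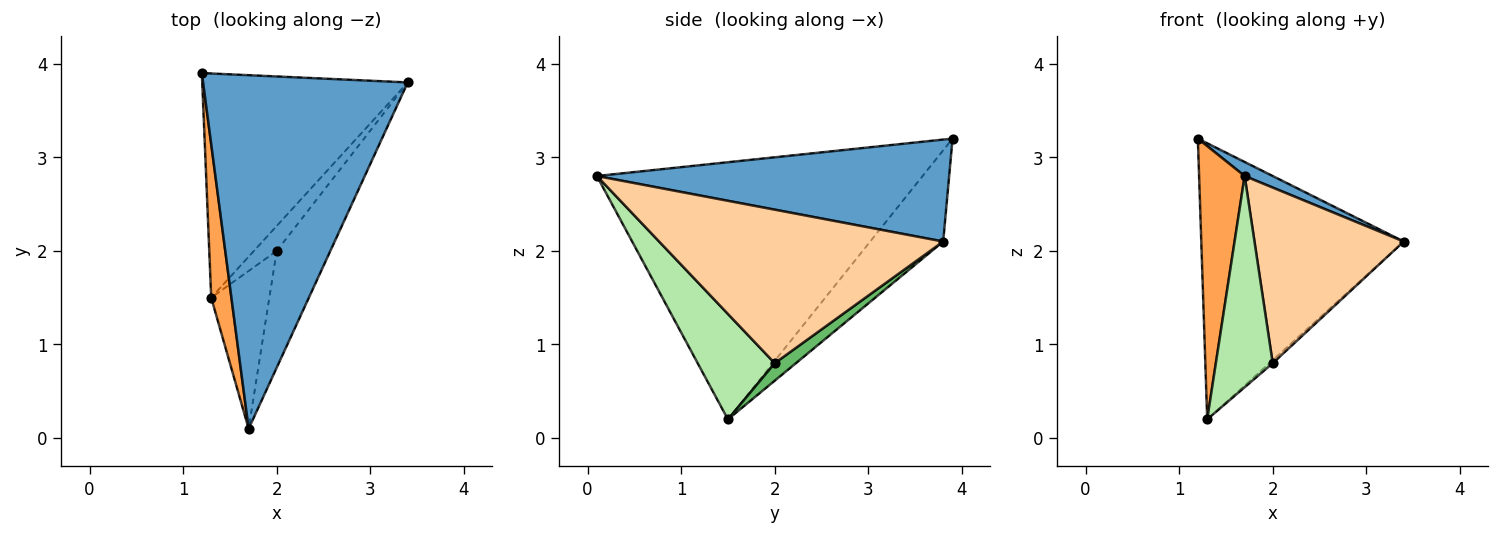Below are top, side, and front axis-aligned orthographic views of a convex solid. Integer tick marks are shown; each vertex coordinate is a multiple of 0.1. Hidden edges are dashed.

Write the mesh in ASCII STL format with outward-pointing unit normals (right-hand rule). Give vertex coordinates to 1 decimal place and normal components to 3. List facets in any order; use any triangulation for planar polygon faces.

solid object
 facet normal 0.446 -0.036 0.895
  outer loop
   vertex 1.7 0.1 2.8
   vertex 3.4 3.8 2.1
   vertex 1.2 3.9 3.2
  endloop
 endfacet
 facet normal -0.270 0.748 -0.607
  outer loop
   vertex 1.3 1.5 0.2
   vertex 1.2 3.9 3.2
   vertex 3.4 3.8 2.1
  endloop
 endfacet
 facet normal -0.987 -0.138 0.078
  outer loop
   vertex 1.3 1.5 0.2
   vertex 1.7 0.1 2.8
   vertex 1.2 3.9 3.2
  endloop
 endfacet
 facet normal 0.846 -0.444 -0.295
  outer loop
   vertex 2.0 2.0 0.8
   vertex 3.4 3.8 2.1
   vertex 1.7 0.1 2.8
  endloop
 endfacet
 facet normal 0.606 0.099 -0.789
  outer loop
   vertex 2.0 2.0 0.8
   vertex 1.3 1.5 0.2
   vertex 3.4 3.8 2.1
  endloop
 endfacet
 facet normal 0.735 -0.543 -0.405
  outer loop
   vertex 2.0 2.0 0.8
   vertex 1.7 0.1 2.8
   vertex 1.3 1.5 0.2
  endloop
 endfacet
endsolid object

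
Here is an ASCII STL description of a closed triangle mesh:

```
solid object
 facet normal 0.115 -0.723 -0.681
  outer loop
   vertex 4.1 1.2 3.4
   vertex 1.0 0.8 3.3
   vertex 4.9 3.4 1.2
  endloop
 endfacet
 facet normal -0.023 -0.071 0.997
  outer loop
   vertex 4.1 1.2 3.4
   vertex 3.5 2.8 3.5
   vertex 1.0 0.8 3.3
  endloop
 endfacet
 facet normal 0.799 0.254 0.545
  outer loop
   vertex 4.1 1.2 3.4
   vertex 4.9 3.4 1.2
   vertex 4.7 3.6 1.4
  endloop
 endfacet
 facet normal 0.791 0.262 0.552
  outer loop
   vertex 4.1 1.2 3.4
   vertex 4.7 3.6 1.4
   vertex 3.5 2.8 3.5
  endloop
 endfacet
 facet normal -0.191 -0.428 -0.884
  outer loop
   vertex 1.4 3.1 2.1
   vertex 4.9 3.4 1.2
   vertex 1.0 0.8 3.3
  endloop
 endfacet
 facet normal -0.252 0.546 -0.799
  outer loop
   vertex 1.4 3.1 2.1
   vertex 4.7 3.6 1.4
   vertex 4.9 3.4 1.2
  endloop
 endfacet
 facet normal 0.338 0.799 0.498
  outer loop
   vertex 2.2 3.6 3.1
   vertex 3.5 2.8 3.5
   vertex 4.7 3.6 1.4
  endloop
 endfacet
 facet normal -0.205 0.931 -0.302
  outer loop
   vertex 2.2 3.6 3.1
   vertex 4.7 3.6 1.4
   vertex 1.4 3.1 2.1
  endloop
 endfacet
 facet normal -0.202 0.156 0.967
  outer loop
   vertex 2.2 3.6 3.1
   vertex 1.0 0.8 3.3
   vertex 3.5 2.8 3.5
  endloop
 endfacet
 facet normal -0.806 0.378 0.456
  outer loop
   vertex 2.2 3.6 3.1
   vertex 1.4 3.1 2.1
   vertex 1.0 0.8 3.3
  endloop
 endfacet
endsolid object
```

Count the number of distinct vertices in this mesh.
7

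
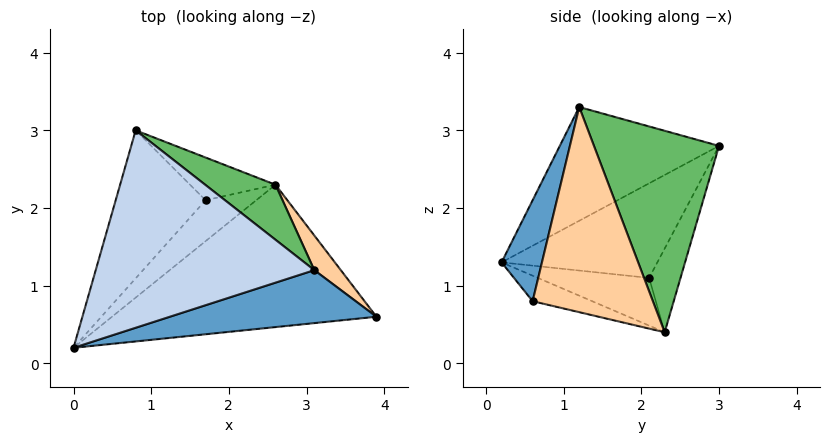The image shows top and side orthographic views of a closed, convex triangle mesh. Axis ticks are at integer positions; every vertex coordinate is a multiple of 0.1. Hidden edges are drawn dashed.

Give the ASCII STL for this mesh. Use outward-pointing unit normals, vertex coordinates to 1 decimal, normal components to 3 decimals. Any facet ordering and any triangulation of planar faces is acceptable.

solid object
 facet normal 0.133 -0.953 0.271
  outer loop
   vertex 3.1 1.2 3.3
   vertex 0.0 0.2 1.3
   vertex 3.9 0.6 0.8
  endloop
 endfacet
 facet normal -0.437 -0.325 0.839
  outer loop
   vertex 3.1 1.2 3.3
   vertex 0.8 3.0 2.8
   vertex 0.0 0.2 1.3
  endloop
 endfacet
 facet normal -0.092 -0.294 -0.951
  outer loop
   vertex 2.6 2.3 0.4
   vertex 3.9 0.6 0.8
   vertex 0.0 0.2 1.3
  endloop
 endfacet
 facet normal 0.779 0.619 0.101
  outer loop
   vertex 2.6 2.3 0.4
   vertex 3.1 1.2 3.3
   vertex 3.9 0.6 0.8
  endloop
 endfacet
 facet normal 0.576 0.792 0.201
  outer loop
   vertex 2.6 2.3 0.4
   vertex 0.8 3.0 2.8
   vertex 3.1 1.2 3.3
  endloop
 endfacet
 facet normal -0.628 0.499 -0.597
  outer loop
   vertex 1.7 2.1 1.1
   vertex 0.0 0.2 1.3
   vertex 0.8 3.0 2.8
  endloop
 endfacet
 facet normal -0.604 0.473 -0.641
  outer loop
   vertex 1.7 2.1 1.1
   vertex 2.6 2.3 0.4
   vertex 0.0 0.2 1.3
  endloop
 endfacet
 facet normal -0.587 0.545 -0.599
  outer loop
   vertex 1.7 2.1 1.1
   vertex 0.8 3.0 2.8
   vertex 2.6 2.3 0.4
  endloop
 endfacet
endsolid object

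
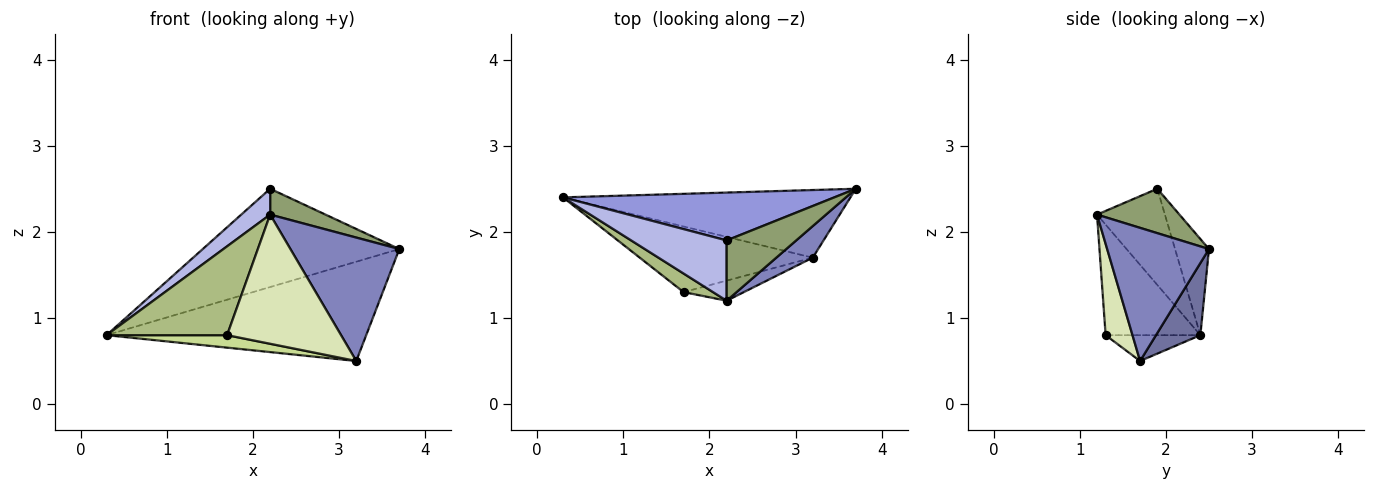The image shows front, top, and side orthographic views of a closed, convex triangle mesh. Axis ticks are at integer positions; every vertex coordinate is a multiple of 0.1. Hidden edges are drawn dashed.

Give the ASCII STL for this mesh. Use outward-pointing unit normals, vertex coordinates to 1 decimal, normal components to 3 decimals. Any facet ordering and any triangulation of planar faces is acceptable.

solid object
 facet normal 0.140 0.818 -0.557
  outer loop
   vertex 3.2 1.7 0.5
   vertex 0.3 2.4 0.8
   vertex 3.7 2.5 1.8
  endloop
 endfacet
 facet normal 0.671 -0.718 0.184
  outer loop
   vertex 3.2 1.7 0.5
   vertex 3.7 2.5 1.8
   vertex 2.2 1.2 2.2
  endloop
 endfacet
 facet normal -0.153 0.888 0.433
  outer loop
   vertex 2.2 1.9 2.5
   vertex 3.7 2.5 1.8
   vertex 0.3 2.4 0.8
  endloop
 endfacet
 facet normal -0.679 -0.289 0.674
  outer loop
   vertex 2.2 1.9 2.5
   vertex 0.3 2.4 0.8
   vertex 2.2 1.2 2.2
  endloop
 endfacet
 facet normal 0.506 -0.340 0.793
  outer loop
   vertex 2.2 1.9 2.5
   vertex 2.2 1.2 2.2
   vertex 3.7 2.5 1.8
  endloop
 endfacet
 facet normal -0.610 -0.776 0.162
  outer loop
   vertex 1.7 1.3 0.8
   vertex 2.2 1.2 2.2
   vertex 0.3 2.4 0.8
  endloop
 endfacet
 facet normal -0.145 -0.185 -0.972
  outer loop
   vertex 1.7 1.3 0.8
   vertex 0.3 2.4 0.8
   vertex 3.2 1.7 0.5
  endloop
 endfacet
 facet normal 0.227 -0.962 -0.150
  outer loop
   vertex 1.7 1.3 0.8
   vertex 3.2 1.7 0.5
   vertex 2.2 1.2 2.2
  endloop
 endfacet
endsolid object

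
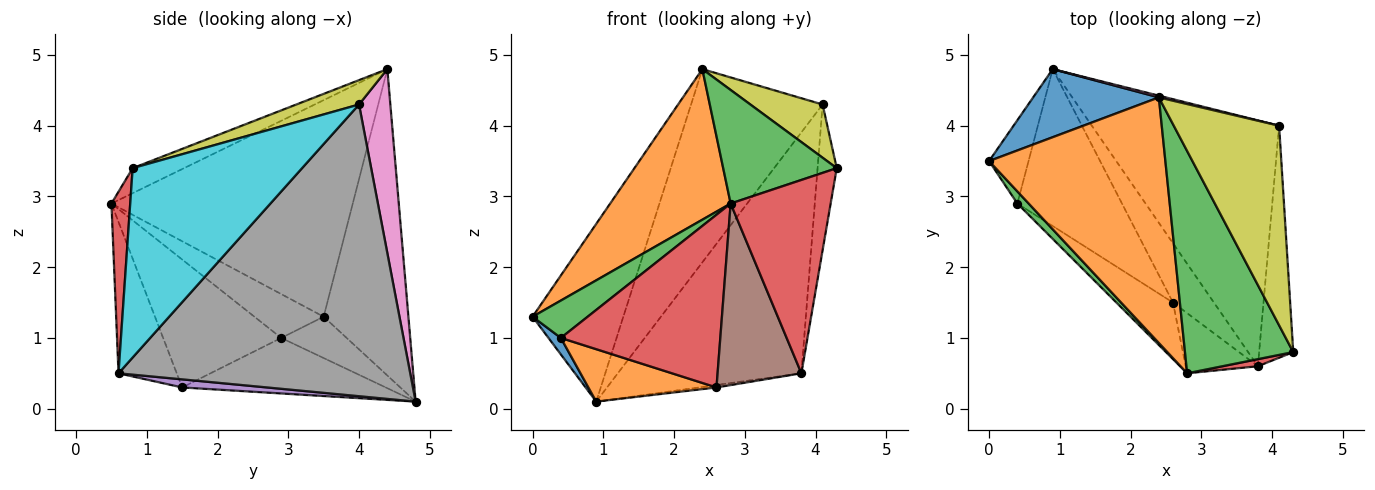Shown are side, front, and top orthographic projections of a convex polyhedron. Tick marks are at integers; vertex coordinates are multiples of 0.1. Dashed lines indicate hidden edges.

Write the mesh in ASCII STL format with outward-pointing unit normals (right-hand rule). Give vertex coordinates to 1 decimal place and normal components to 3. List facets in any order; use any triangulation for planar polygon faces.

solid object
 facet normal -0.657 0.704 0.270
  outer loop
   vertex 0.9 4.8 0.1
   vertex 0.0 3.5 1.3
   vertex 2.4 4.4 4.8
  endloop
 endfacet
 facet normal -0.723 -0.361 0.589
  outer loop
   vertex 2.8 0.5 2.9
   vertex 2.4 4.4 4.8
   vertex 0.0 3.5 1.3
  endloop
 endfacet
 facet normal -0.202 -0.446 0.872
  outer loop
   vertex 2.8 0.5 2.9
   vertex 4.3 0.8 3.4
   vertex 2.4 4.4 4.8
  endloop
 endfacet
 facet normal 0.184 -0.982 0.036
  outer loop
   vertex 2.8 0.5 2.9
   vertex 3.8 0.6 0.5
   vertex 4.3 0.8 3.4
  endloop
 endfacet
 facet normal 0.194 0.040 -0.980
  outer loop
   vertex 2.6 1.5 0.3
   vertex 0.9 4.8 0.1
   vertex 3.8 0.6 0.5
  endloop
 endfacet
 facet normal -0.551 -0.792 -0.262
  outer loop
   vertex 2.6 1.5 0.3
   vertex 3.8 0.6 0.5
   vertex 2.8 0.5 2.9
  endloop
 endfacet
 facet normal 0.232 0.973 0.009
  outer loop
   vertex 4.1 4.0 4.3
   vertex 0.9 4.8 0.1
   vertex 2.4 4.4 4.8
  endloop
 endfacet
 facet normal 0.744 0.468 -0.477
  outer loop
   vertex 4.1 4.0 4.3
   vertex 3.8 0.6 0.5
   vertex 0.9 4.8 0.1
  endloop
 endfacet
 facet normal 0.218 -0.252 0.943
  outer loop
   vertex 4.1 4.0 4.3
   vertex 2.4 4.4 4.8
   vertex 4.3 0.8 3.4
  endloop
 endfacet
 facet normal 0.978 0.111 -0.176
  outer loop
   vertex 4.1 4.0 4.3
   vertex 4.3 0.8 3.4
   vertex 3.8 0.6 0.5
  endloop
 endfacet
 facet normal -0.717 -0.136 -0.684
  outer loop
   vertex 0.4 2.9 1.0
   vertex 0.0 3.5 1.3
   vertex 0.9 4.8 0.1
  endloop
 endfacet
 facet normal -0.450 -0.283 -0.847
  outer loop
   vertex 0.4 2.9 1.0
   vertex 0.9 4.8 0.1
   vertex 2.6 1.5 0.3
  endloop
 endfacet
 facet normal -0.767 -0.610 0.198
  outer loop
   vertex 0.4 2.9 1.0
   vertex 2.8 0.5 2.9
   vertex 0.0 3.5 1.3
  endloop
 endfacet
 facet normal -0.576 -0.777 -0.255
  outer loop
   vertex 0.4 2.9 1.0
   vertex 2.6 1.5 0.3
   vertex 2.8 0.5 2.9
  endloop
 endfacet
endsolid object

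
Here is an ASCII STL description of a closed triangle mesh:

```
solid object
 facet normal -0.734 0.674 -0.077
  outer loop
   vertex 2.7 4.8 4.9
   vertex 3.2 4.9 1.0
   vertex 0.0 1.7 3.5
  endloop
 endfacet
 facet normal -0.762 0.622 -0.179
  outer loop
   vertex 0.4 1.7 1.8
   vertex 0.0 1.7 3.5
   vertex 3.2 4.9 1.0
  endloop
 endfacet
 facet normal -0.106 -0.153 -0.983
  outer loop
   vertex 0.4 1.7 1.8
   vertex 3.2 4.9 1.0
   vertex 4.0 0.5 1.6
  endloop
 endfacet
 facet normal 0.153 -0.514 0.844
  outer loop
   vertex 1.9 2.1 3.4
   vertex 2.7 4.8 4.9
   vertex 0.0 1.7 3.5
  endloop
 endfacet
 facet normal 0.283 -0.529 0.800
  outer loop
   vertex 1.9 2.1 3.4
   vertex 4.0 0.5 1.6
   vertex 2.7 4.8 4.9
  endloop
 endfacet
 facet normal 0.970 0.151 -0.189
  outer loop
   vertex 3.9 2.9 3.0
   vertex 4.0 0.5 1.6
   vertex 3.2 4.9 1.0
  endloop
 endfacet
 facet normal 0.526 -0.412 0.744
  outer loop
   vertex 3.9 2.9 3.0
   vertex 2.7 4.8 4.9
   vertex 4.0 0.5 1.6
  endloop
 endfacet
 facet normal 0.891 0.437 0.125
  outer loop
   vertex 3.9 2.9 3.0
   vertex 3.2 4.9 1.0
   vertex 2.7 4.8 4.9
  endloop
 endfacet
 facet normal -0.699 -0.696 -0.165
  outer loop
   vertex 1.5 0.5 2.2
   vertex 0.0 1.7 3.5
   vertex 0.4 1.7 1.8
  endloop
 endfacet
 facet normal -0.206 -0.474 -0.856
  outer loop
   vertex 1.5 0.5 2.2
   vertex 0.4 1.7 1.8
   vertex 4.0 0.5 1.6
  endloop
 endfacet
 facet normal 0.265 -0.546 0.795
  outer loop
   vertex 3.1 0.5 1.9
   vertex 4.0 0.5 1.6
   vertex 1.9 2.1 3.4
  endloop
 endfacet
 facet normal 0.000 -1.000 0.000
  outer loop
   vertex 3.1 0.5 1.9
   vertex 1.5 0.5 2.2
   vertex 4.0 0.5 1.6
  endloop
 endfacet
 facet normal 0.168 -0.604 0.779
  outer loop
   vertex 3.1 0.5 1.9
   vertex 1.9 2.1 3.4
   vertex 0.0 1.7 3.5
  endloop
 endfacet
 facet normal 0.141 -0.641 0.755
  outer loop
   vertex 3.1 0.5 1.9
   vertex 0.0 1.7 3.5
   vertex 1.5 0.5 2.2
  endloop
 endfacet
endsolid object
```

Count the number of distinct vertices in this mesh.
9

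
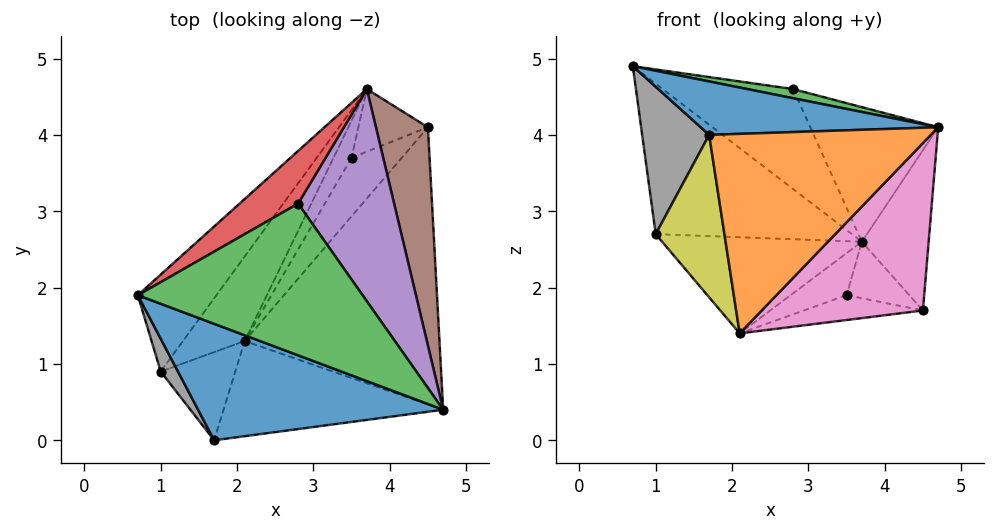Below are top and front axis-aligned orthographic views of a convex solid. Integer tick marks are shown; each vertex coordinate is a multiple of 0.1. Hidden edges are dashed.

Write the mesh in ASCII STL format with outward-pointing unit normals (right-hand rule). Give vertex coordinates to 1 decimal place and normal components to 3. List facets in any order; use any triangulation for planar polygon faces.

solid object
 facet normal 0.025 -0.417 0.909
  outer loop
   vertex 1.7 0.0 4.0
   vertex 4.7 0.4 4.1
   vertex 0.7 1.9 4.9
  endloop
 endfacet
 facet normal 0.133 -0.894 -0.427
  outer loop
   vertex 1.7 0.0 4.0
   vertex 2.1 1.3 1.4
   vertex 4.7 0.4 4.1
  endloop
 endfacet
 facet normal 0.174 -0.059 0.983
  outer loop
   vertex 2.8 3.1 4.6
   vertex 0.7 1.9 4.9
   vertex 4.7 0.4 4.1
  endloop
 endfacet
 facet normal -0.402 0.810 0.427
  outer loop
   vertex 2.8 3.1 4.6
   vertex 3.7 4.6 2.6
   vertex 0.7 1.9 4.9
  endloop
 endfacet
 facet normal 0.701 0.382 0.602
  outer loop
   vertex 2.8 3.1 4.6
   vertex 4.7 0.4 4.1
   vertex 3.7 4.6 2.6
  endloop
 endfacet
 facet normal 0.787 0.365 0.497
  outer loop
   vertex 4.5 4.1 1.7
   vertex 3.7 4.6 2.6
   vertex 4.7 0.4 4.1
  endloop
 endfacet
 facet normal 0.579 -0.421 -0.698
  outer loop
   vertex 4.5 4.1 1.7
   vertex 4.7 0.4 4.1
   vertex 2.1 1.3 1.4
  endloop
 endfacet
 facet normal -0.856 -0.504 0.112
  outer loop
   vertex 1.0 0.9 2.7
   vertex 1.7 0.0 4.0
   vertex 0.7 1.9 4.9
  endloop
 endfacet
 facet normal -0.237 -0.854 -0.463
  outer loop
   vertex 1.0 0.9 2.7
   vertex 2.1 1.3 1.4
   vertex 1.7 0.0 4.0
  endloop
 endfacet
 facet normal -0.761 0.546 -0.352
  outer loop
   vertex 1.0 0.9 2.7
   vertex 0.7 1.9 4.9
   vertex 3.7 4.6 2.6
  endloop
 endfacet
 facet normal -0.725 0.517 -0.455
  outer loop
   vertex 1.0 0.9 2.7
   vertex 3.7 4.6 2.6
   vertex 2.1 1.3 1.4
  endloop
 endfacet
 facet normal -0.723 0.517 -0.458
  outer loop
   vertex 3.5 3.7 1.9
   vertex 2.1 1.3 1.4
   vertex 3.7 4.6 2.6
  endloop
 endfacet
 facet normal -0.384 0.618 -0.685
  outer loop
   vertex 3.5 3.7 1.9
   vertex 3.7 4.6 2.6
   vertex 4.5 4.1 1.7
  endloop
 endfacet
 facet normal -0.322 0.369 -0.872
  outer loop
   vertex 3.5 3.7 1.9
   vertex 4.5 4.1 1.7
   vertex 2.1 1.3 1.4
  endloop
 endfacet
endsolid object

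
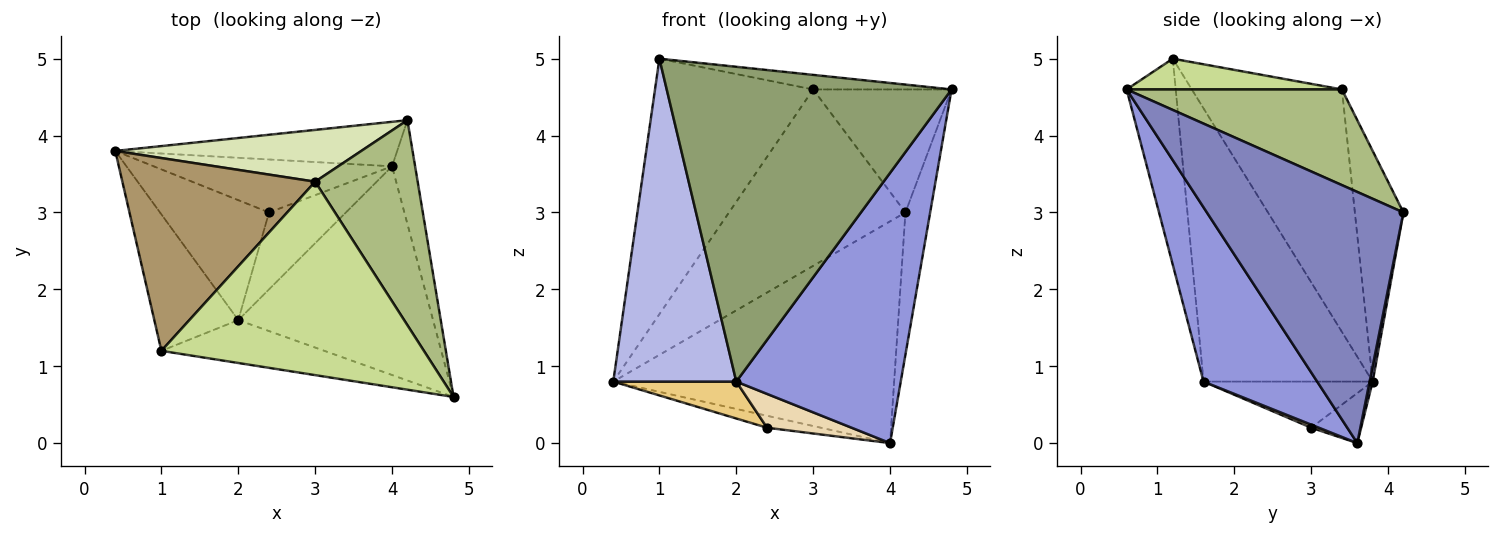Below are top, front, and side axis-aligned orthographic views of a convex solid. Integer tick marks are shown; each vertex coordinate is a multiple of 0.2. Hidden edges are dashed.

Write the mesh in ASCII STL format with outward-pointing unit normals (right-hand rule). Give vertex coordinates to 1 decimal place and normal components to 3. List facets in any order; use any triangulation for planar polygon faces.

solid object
 facet normal 0.011 0.980 -0.197
  outer loop
   vertex 4.0 3.6 0.0
   vertex 0.4 3.8 0.8
   vertex 4.2 4.2 3.0
  endloop
 endfacet
 facet normal 0.988 0.124 -0.091
  outer loop
   vertex 4.0 3.6 0.0
   vertex 4.2 4.2 3.0
   vertex 4.8 0.6 4.6
  endloop
 endfacet
 facet normal 0.480 -0.694 -0.536
  outer loop
   vertex 2.0 1.6 0.8
   vertex 4.0 3.6 0.0
   vertex 4.8 0.6 4.6
  endloop
 endfacet
 facet normal -0.785 -0.571 -0.241
  outer loop
   vertex 2.0 1.6 0.8
   vertex 1.0 1.2 5.0
   vertex 0.4 3.8 0.8
  endloop
 endfacet
 facet normal -0.168 -0.977 -0.133
  outer loop
   vertex 2.0 1.6 0.8
   vertex 4.8 0.6 4.6
   vertex 1.0 1.2 5.0
  endloop
 endfacet
 facet normal 0.625 0.402 0.669
  outer loop
   vertex 3.0 3.4 4.6
   vertex 4.8 0.6 4.6
   vertex 4.2 4.2 3.0
  endloop
 endfacet
 facet normal 0.116 0.075 0.990
  outer loop
   vertex 3.0 3.4 4.6
   vertex 1.0 1.2 5.0
   vertex 4.8 0.6 4.6
  endloop
 endfacet
 facet normal -0.255 0.928 0.272
  outer loop
   vertex 3.0 3.4 4.6
   vertex 4.2 4.2 3.0
   vertex 0.4 3.8 0.8
  endloop
 endfacet
 facet normal -0.604 0.636 0.480
  outer loop
   vertex 3.0 3.4 4.6
   vertex 0.4 3.8 0.8
   vertex 1.0 1.2 5.0
  endloop
 endfacet
 facet normal -0.200 0.216 -0.956
  outer loop
   vertex 2.4 3.0 0.2
   vertex 0.4 3.8 0.8
   vertex 4.0 3.6 0.0
  endloop
 endfacet
 facet normal -0.375 -0.273 -0.886
  outer loop
   vertex 2.4 3.0 0.2
   vertex 2.0 1.6 0.8
   vertex 0.4 3.8 0.8
  endloop
 endfacet
 facet normal 0.037 -0.402 -0.915
  outer loop
   vertex 2.4 3.0 0.2
   vertex 4.0 3.6 0.0
   vertex 2.0 1.6 0.8
  endloop
 endfacet
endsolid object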